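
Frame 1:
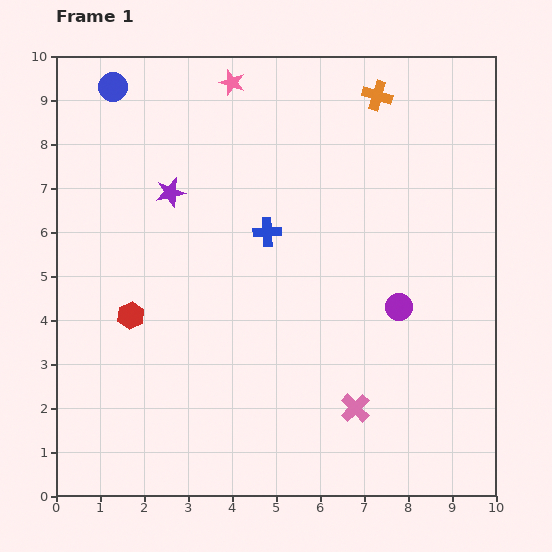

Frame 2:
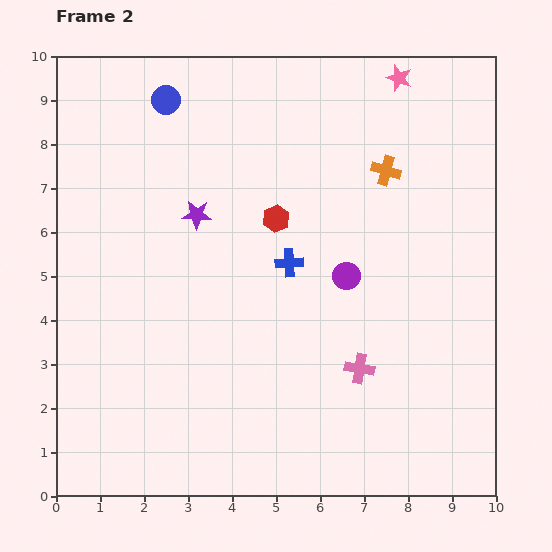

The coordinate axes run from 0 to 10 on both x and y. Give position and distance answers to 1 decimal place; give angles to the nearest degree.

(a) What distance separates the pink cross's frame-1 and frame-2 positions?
0.9

The pink cross moved from (6.8, 2.0) to (6.9, 2.9), a distance of √(0.1² + 0.9²) ≈ 0.9.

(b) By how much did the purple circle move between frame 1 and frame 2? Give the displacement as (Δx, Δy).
(-1.2, 0.7)

The purple circle was at (7.8, 4.3) in frame 1 and (6.6, 5.0) in frame 2.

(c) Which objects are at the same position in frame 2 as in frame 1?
none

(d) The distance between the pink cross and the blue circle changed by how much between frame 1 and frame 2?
-1.6

Distance in frame 1: 9.1. Distance in frame 2: 7.5.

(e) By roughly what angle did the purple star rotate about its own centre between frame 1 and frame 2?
16° clockwise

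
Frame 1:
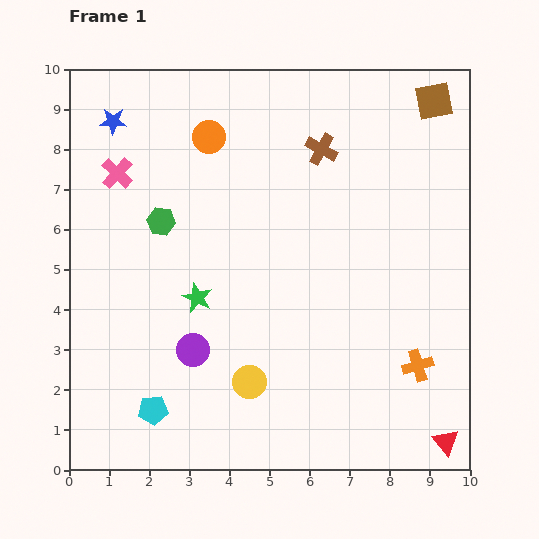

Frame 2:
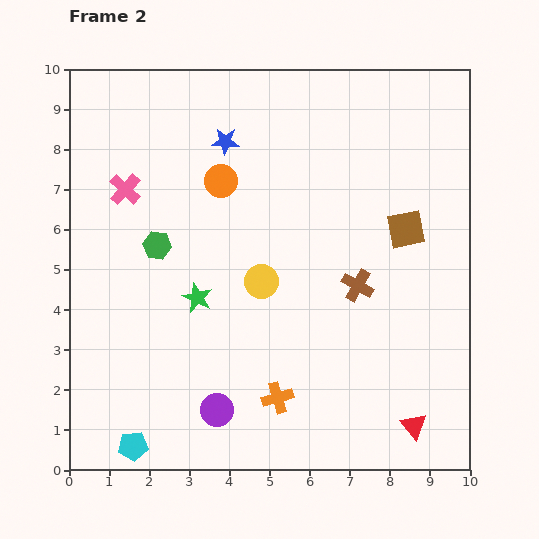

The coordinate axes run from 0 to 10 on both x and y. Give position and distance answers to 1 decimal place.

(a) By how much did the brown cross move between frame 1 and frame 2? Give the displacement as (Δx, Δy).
(0.9, -3.4)

The brown cross was at (6.3, 8.0) in frame 1 and (7.2, 4.6) in frame 2.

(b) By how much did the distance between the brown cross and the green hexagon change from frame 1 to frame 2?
+0.7

Distance in frame 1: 4.4. Distance in frame 2: 5.1.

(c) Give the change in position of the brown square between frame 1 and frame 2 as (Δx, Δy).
(-0.7, -3.2)

The brown square was at (9.1, 9.2) in frame 1 and (8.4, 6.0) in frame 2.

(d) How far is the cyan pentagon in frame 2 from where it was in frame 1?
1.0

The cyan pentagon moved from (2.1, 1.5) to (1.6, 0.6), a distance of √(0.5² + 0.9²) ≈ 1.0.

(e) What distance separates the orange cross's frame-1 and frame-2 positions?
3.6

The orange cross moved from (8.7, 2.6) to (5.2, 1.8), a distance of √(3.5² + 0.8²) ≈ 3.6.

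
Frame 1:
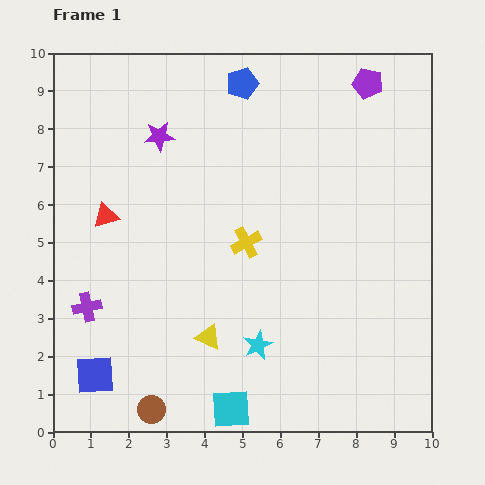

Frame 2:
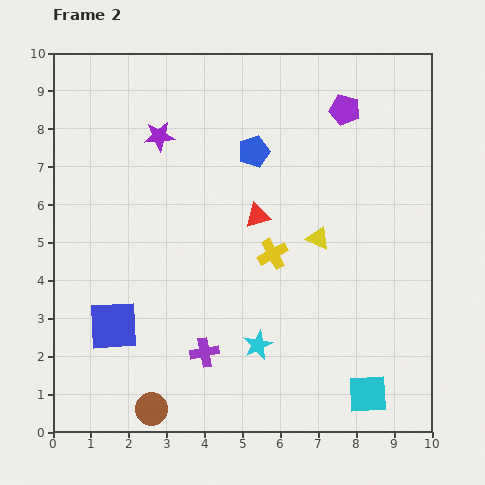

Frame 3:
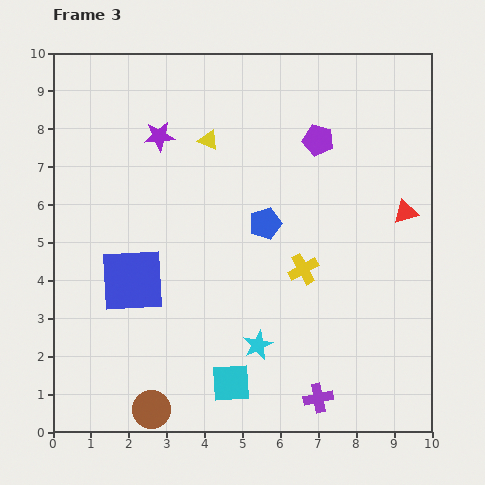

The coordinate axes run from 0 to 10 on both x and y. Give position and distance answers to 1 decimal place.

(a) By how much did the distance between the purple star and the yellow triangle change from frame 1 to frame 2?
-0.5

Distance in frame 1: 5.5. Distance in frame 2: 5.0.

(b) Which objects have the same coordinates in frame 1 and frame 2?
the cyan star, the purple star, the brown circle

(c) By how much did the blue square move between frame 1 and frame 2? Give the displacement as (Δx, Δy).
(0.5, 1.3)

The blue square was at (1.1, 1.5) in frame 1 and (1.6, 2.8) in frame 2.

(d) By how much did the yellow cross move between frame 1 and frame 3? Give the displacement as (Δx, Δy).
(1.5, -0.7)

The yellow cross was at (5.1, 5.0) in frame 1 and (6.6, 4.3) in frame 3.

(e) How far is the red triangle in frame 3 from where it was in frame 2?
3.9

The red triangle moved from (5.4, 5.7) to (9.3, 5.8), a distance of √(3.9² + 0.1²) ≈ 3.9.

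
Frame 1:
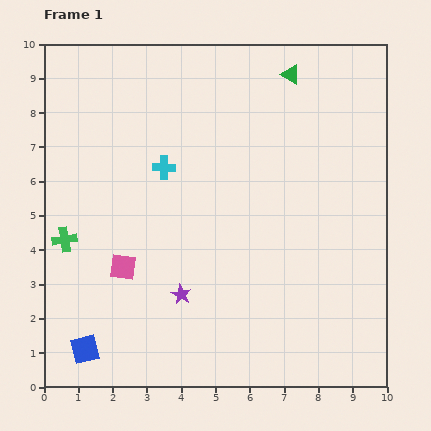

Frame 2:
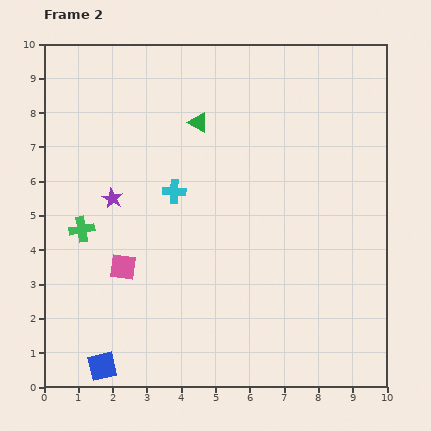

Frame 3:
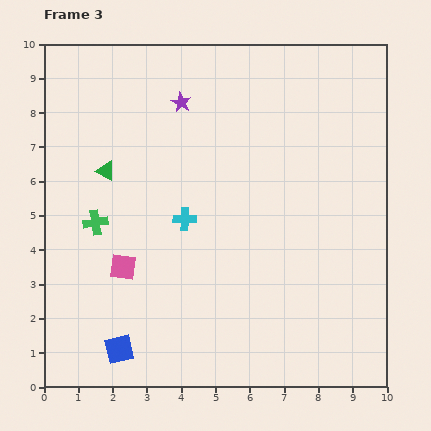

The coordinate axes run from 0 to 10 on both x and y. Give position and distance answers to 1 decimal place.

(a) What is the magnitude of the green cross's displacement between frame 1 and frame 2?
0.6

The green cross moved from (0.6, 4.3) to (1.1, 4.6), a distance of √(0.5² + 0.3²) ≈ 0.6.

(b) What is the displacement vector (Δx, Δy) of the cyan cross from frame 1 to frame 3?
(0.6, -1.5)

The cyan cross was at (3.5, 6.4) in frame 1 and (4.1, 4.9) in frame 3.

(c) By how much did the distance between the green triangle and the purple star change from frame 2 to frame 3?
-0.3

Distance in frame 2: 3.3. Distance in frame 3: 3.0.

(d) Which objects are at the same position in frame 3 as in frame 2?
the pink square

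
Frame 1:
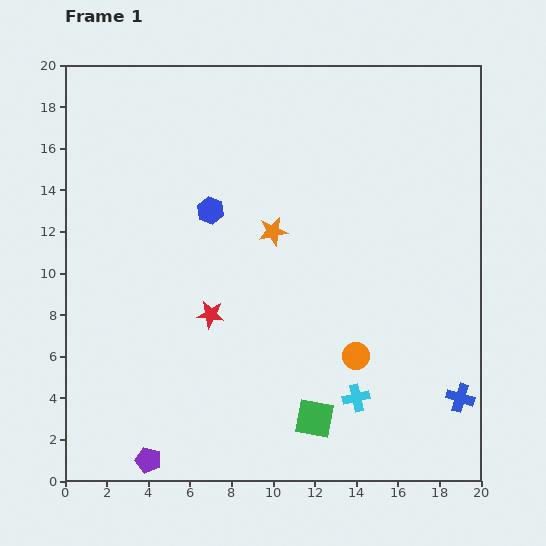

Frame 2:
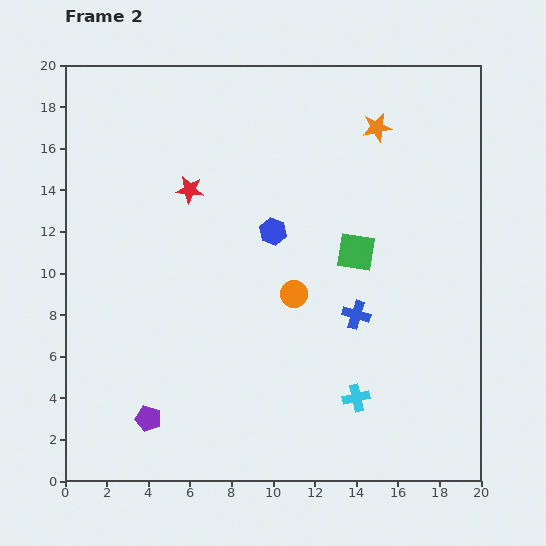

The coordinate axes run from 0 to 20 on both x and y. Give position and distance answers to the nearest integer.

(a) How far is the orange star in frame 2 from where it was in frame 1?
7

The orange star moved from (10, 12) to (15, 17), a distance of √(5² + 5²) ≈ 7.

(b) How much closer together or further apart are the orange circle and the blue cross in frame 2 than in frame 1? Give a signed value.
-2

Distance in frame 1: 5. Distance in frame 2: 3.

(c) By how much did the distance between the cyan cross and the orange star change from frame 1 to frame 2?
+4

Distance in frame 1: 9. Distance in frame 2: 13.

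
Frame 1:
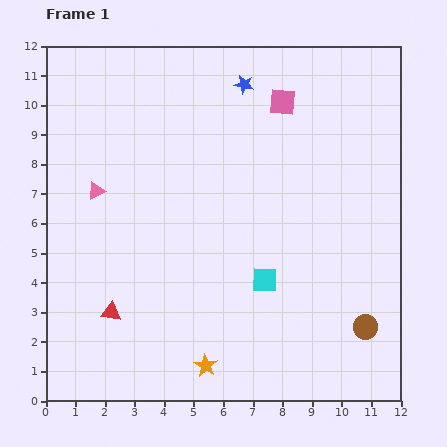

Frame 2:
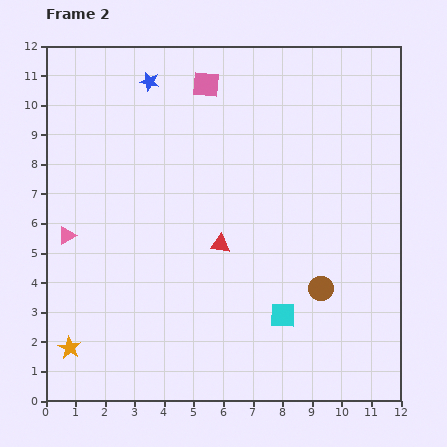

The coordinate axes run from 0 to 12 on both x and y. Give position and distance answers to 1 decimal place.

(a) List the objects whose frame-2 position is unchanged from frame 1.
none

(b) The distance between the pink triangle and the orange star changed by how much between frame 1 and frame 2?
-3.2

Distance in frame 1: 7.0. Distance in frame 2: 3.8.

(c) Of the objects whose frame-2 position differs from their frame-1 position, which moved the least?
the cyan square

(moved 1.3)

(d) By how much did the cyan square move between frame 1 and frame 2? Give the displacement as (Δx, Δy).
(0.6, -1.2)

The cyan square was at (7.4, 4.1) in frame 1 and (8.0, 2.9) in frame 2.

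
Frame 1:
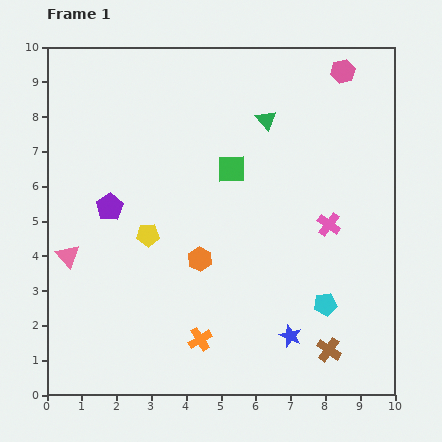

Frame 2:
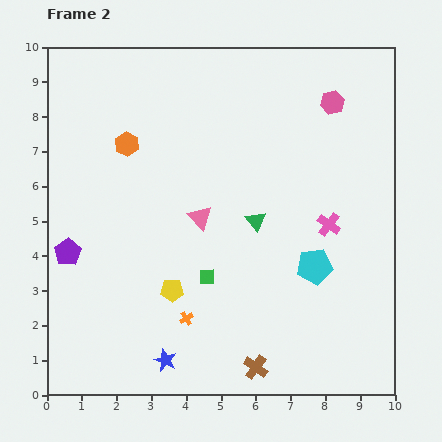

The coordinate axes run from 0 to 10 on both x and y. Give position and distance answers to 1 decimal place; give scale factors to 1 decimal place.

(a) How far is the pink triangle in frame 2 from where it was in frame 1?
4.0

The pink triangle moved from (0.6, 4.0) to (4.4, 5.1), a distance of √(3.8² + 1.1²) ≈ 4.0.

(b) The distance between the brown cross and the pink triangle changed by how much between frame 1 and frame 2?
-3.4

Distance in frame 1: 8.0. Distance in frame 2: 4.6.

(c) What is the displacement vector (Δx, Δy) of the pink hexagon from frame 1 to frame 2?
(-0.3, -0.9)

The pink hexagon was at (8.5, 9.3) in frame 1 and (8.2, 8.4) in frame 2.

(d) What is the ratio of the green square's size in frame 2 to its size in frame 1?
0.6×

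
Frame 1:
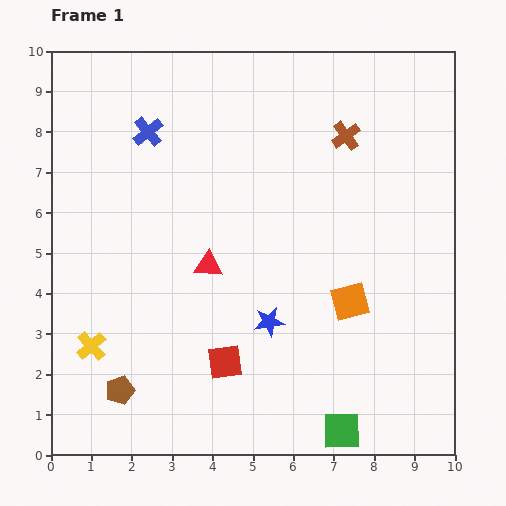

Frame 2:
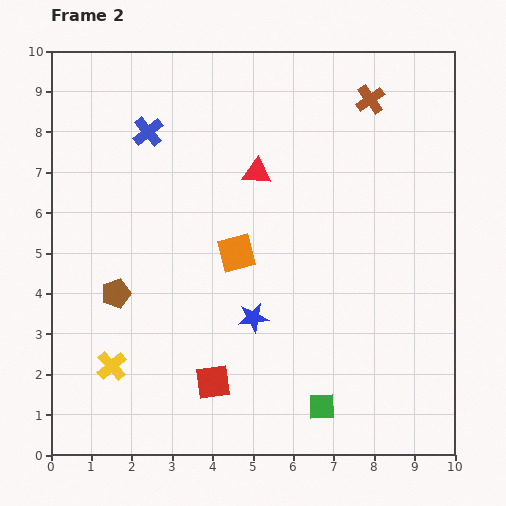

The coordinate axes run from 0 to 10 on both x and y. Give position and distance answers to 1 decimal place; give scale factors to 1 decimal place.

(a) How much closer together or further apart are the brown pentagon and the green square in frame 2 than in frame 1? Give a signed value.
+0.2

Distance in frame 1: 5.6. Distance in frame 2: 5.8.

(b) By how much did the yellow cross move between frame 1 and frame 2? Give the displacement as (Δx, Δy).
(0.5, -0.5)

The yellow cross was at (1.0, 2.7) in frame 1 and (1.5, 2.2) in frame 2.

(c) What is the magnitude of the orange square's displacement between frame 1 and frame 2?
3.0

The orange square moved from (7.4, 3.8) to (4.6, 5.0), a distance of √(2.8² + 1.2²) ≈ 3.0.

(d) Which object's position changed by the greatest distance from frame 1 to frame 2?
the orange square

(moved 3.0; next 2.6)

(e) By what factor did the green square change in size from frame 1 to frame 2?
0.7×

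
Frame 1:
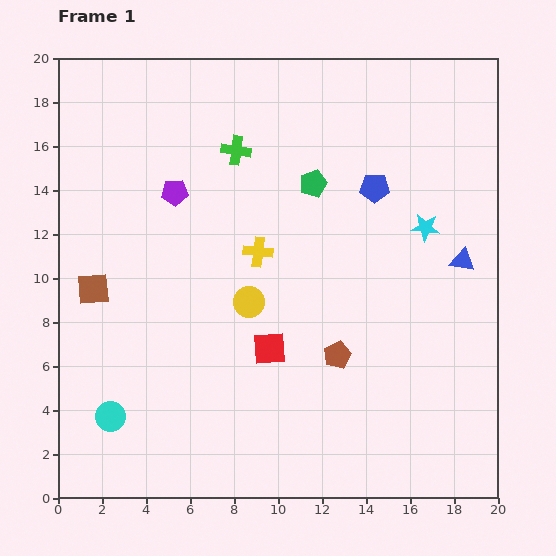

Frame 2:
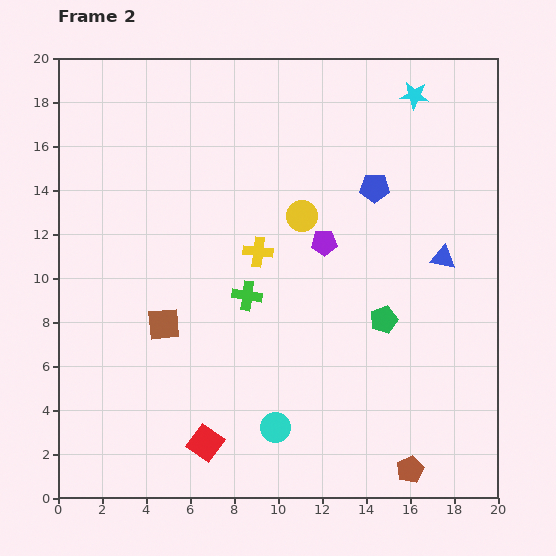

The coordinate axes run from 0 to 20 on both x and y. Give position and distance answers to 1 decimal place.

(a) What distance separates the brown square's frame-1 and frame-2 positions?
3.6

The brown square moved from (1.6, 9.5) to (4.8, 7.9), a distance of √(3.2² + 1.6²) ≈ 3.6.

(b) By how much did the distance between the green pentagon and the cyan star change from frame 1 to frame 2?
+4.8

Distance in frame 1: 5.5. Distance in frame 2: 10.3.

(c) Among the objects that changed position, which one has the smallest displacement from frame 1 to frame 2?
the blue triangle

(moved 0.9)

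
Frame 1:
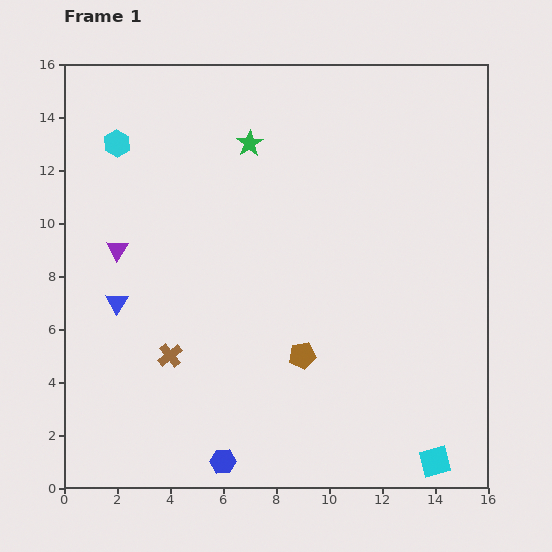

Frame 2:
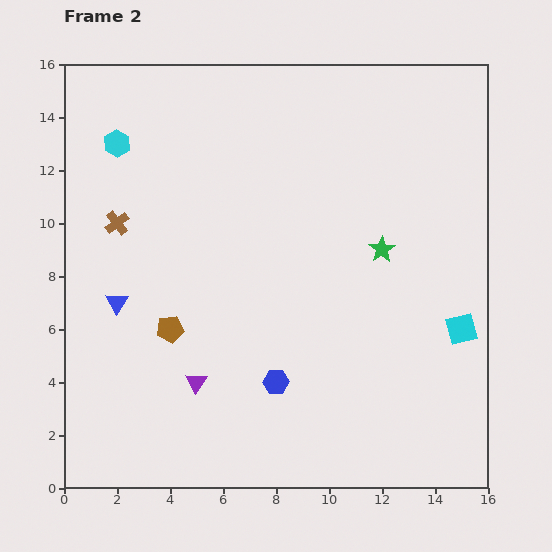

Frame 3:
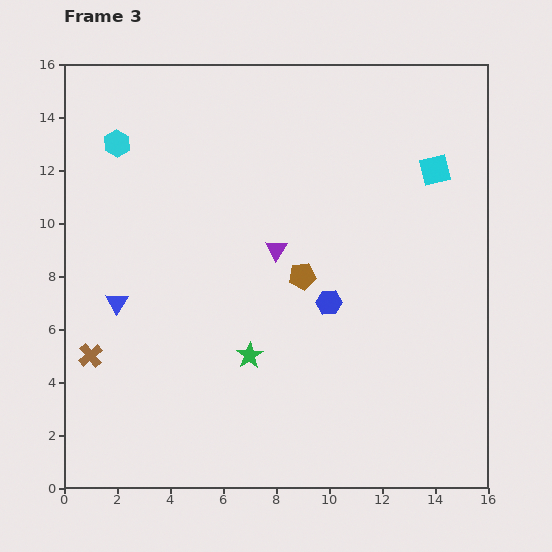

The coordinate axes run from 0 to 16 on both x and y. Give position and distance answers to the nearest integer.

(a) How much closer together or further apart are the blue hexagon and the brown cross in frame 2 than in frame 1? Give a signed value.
+4

Distance in frame 1: 4. Distance in frame 2: 8.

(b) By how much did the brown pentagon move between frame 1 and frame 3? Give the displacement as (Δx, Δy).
(0, 3)

The brown pentagon was at (9, 5) in frame 1 and (9, 8) in frame 3.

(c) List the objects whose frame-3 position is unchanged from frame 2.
the blue triangle, the cyan hexagon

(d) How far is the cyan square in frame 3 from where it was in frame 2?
6

The cyan square moved from (15, 6) to (14, 12), a distance of √(1² + 6²) ≈ 6.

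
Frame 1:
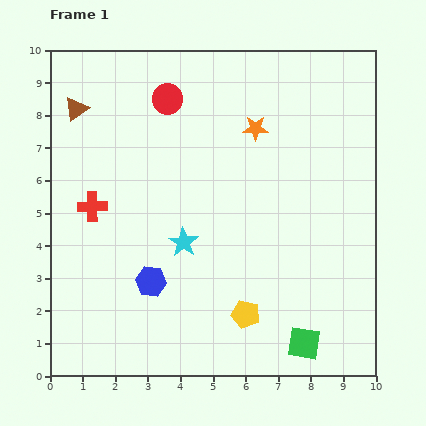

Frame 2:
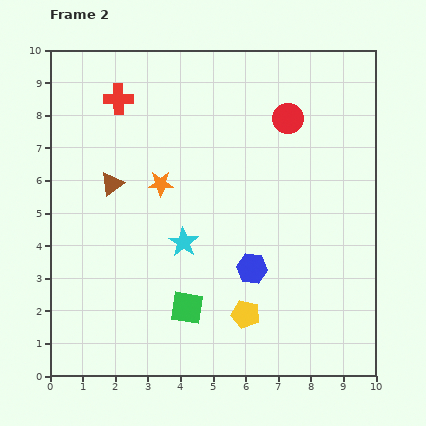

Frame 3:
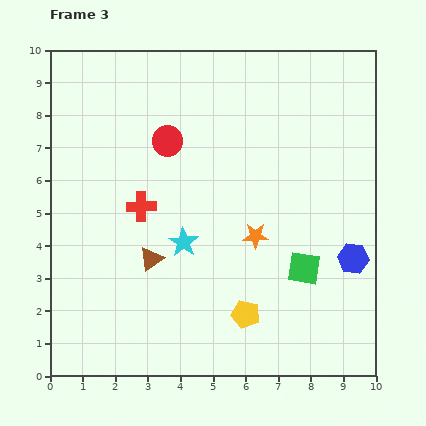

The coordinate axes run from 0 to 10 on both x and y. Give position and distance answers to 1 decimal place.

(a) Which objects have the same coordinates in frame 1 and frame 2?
the yellow pentagon, the cyan star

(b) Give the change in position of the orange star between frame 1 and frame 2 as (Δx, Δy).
(-2.9, -1.7)

The orange star was at (6.3, 7.6) in frame 1 and (3.4, 5.9) in frame 2.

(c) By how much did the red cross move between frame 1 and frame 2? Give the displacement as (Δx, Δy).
(0.8, 3.3)

The red cross was at (1.3, 5.2) in frame 1 and (2.1, 8.5) in frame 2.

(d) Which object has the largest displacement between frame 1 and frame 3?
the blue hexagon

(moved 6.2; next 5.1)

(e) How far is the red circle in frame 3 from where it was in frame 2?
3.8

The red circle moved from (7.3, 7.9) to (3.6, 7.2), a distance of √(3.7² + 0.7²) ≈ 3.8.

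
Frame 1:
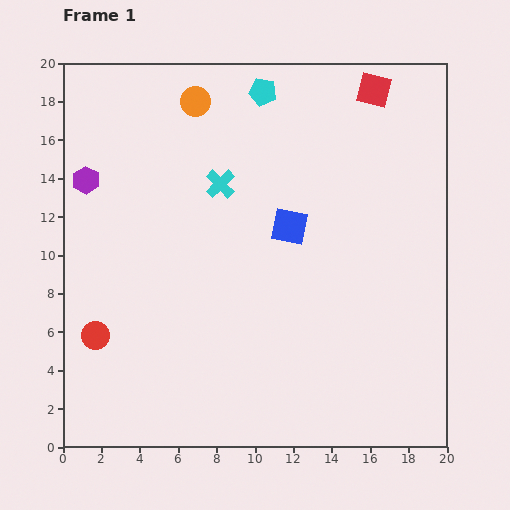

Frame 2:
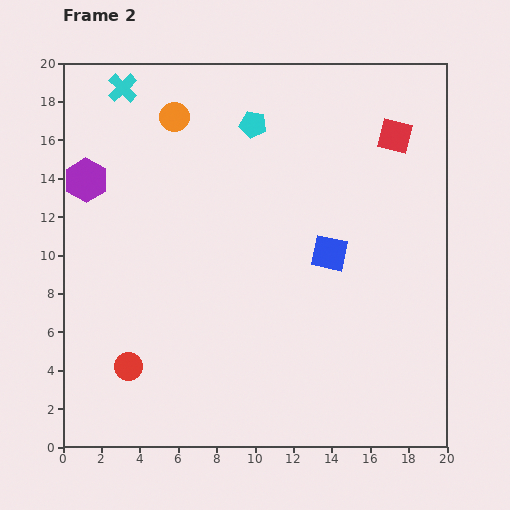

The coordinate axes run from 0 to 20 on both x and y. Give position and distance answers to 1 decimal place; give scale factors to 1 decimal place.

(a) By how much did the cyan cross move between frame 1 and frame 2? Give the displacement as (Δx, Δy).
(-5.1, 5.0)

The cyan cross was at (8.2, 13.7) in frame 1 and (3.1, 18.7) in frame 2.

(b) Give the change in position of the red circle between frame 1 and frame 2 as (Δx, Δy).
(1.7, -1.6)

The red circle was at (1.7, 5.8) in frame 1 and (3.4, 4.2) in frame 2.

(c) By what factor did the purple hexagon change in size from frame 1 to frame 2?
1.6×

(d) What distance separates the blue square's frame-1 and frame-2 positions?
2.5

The blue square moved from (11.8, 11.5) to (13.9, 10.1), a distance of √(2.1² + 1.4²) ≈ 2.5.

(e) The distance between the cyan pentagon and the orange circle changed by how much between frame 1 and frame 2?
+0.6

Distance in frame 1: 3.5. Distance in frame 2: 4.1.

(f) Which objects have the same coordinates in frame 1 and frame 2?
the purple hexagon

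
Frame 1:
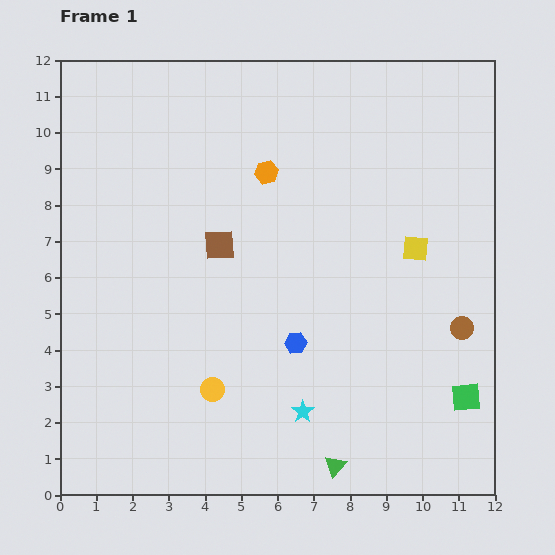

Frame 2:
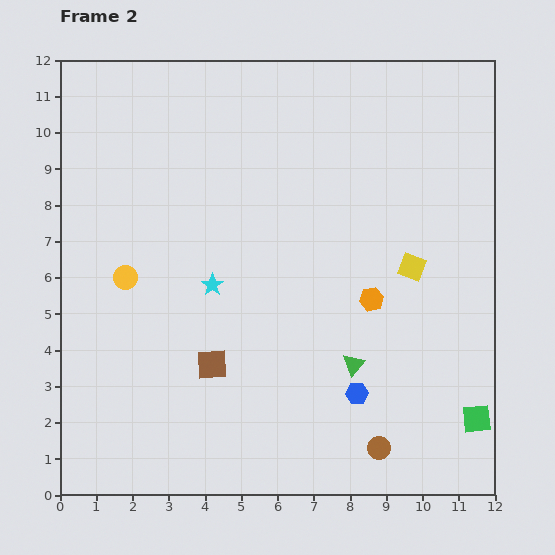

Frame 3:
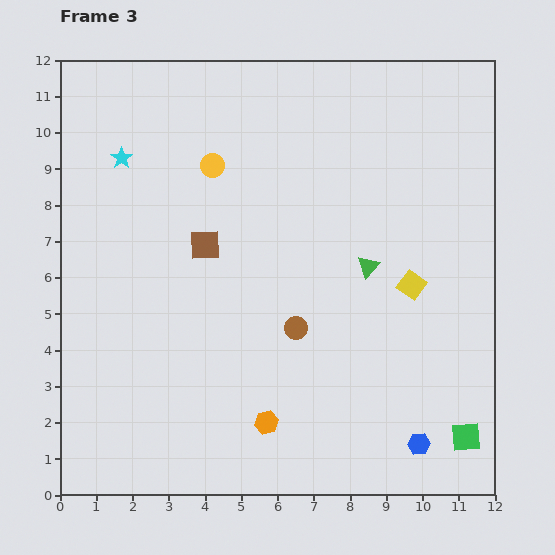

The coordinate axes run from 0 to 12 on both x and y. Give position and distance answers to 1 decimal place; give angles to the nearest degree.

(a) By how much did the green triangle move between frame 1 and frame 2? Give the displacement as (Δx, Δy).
(0.5, 2.8)

The green triangle was at (7.6, 0.8) in frame 1 and (8.1, 3.6) in frame 2.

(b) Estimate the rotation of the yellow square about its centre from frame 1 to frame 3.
31° clockwise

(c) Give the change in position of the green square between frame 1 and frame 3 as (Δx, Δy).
(0.0, -1.1)

The green square was at (11.2, 2.7) in frame 1 and (11.2, 1.6) in frame 3.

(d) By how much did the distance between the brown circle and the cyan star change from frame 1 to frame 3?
+1.7

Distance in frame 1: 5.0. Distance in frame 3: 6.7.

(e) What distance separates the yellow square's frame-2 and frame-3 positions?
0.5

The yellow square moved from (9.7, 6.3) to (9.7, 5.8), a distance of √(0.0² + 0.5²) ≈ 0.5.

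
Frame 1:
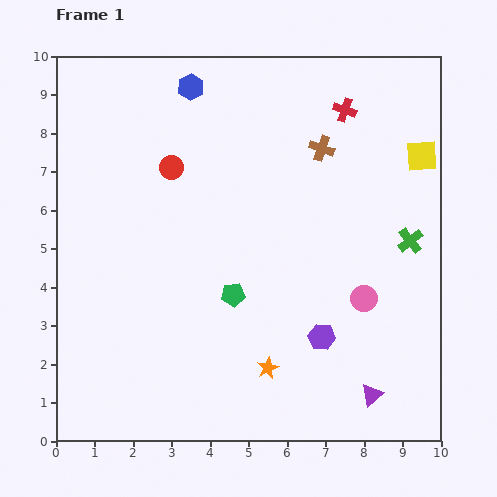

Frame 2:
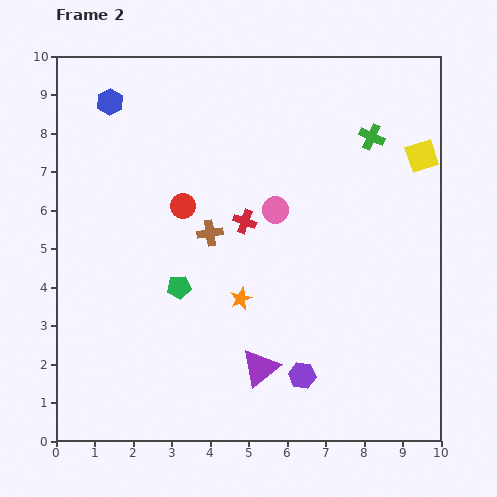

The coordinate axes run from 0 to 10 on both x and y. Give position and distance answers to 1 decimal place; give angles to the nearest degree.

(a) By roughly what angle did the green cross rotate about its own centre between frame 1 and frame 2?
27° counter-clockwise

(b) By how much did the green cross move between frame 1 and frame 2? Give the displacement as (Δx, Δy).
(-1.0, 2.7)

The green cross was at (9.2, 5.2) in frame 1 and (8.2, 7.9) in frame 2.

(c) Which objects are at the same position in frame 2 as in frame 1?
the yellow square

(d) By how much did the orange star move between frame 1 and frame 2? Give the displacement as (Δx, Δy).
(-0.7, 1.8)

The orange star was at (5.5, 1.9) in frame 1 and (4.8, 3.7) in frame 2.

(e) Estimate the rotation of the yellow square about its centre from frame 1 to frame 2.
15° counter-clockwise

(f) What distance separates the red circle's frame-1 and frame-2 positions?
1.0

The red circle moved from (3.0, 7.1) to (3.3, 6.1), a distance of √(0.3² + 1.0²) ≈ 1.0.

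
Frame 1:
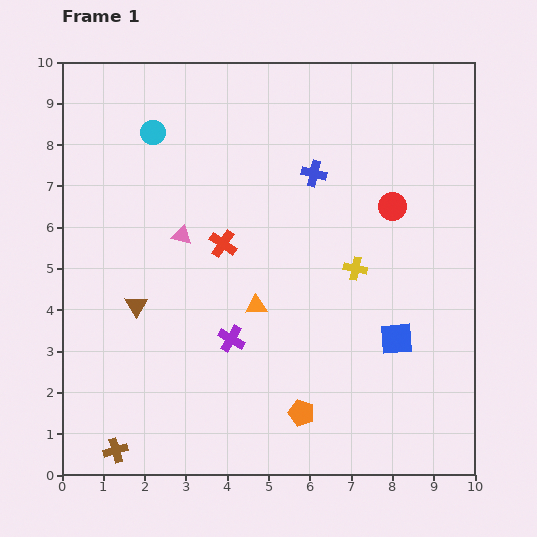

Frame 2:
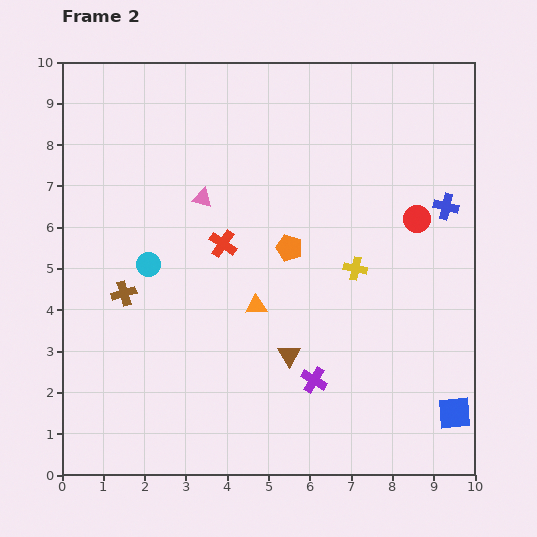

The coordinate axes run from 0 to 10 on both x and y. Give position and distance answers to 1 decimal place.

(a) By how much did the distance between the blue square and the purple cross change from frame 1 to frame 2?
-0.5

Distance in frame 1: 4.0. Distance in frame 2: 3.5.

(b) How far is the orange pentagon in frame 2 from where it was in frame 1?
4.0

The orange pentagon moved from (5.8, 1.5) to (5.5, 5.5), a distance of √(0.3² + 4.0²) ≈ 4.0.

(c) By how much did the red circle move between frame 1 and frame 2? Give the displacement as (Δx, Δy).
(0.6, -0.3)

The red circle was at (8.0, 6.5) in frame 1 and (8.6, 6.2) in frame 2.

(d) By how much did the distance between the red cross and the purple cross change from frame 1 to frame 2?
+1.7

Distance in frame 1: 2.3. Distance in frame 2: 4.0.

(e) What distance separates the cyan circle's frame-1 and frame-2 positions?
3.2

The cyan circle moved from (2.2, 8.3) to (2.1, 5.1), a distance of √(0.1² + 3.2²) ≈ 3.2.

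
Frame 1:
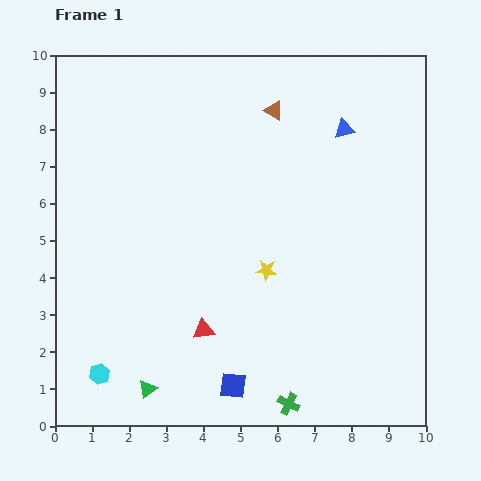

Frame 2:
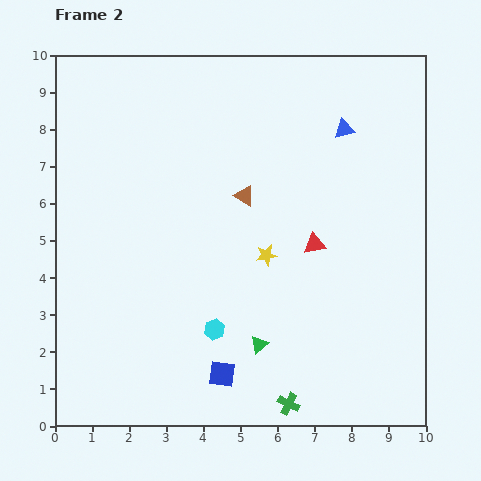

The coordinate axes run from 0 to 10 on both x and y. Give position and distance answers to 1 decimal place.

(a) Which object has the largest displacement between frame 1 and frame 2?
the red triangle

(moved 3.8; next 3.3)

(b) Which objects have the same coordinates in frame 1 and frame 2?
the blue triangle, the green cross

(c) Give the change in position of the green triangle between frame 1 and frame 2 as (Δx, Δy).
(3.0, 1.2)

The green triangle was at (2.5, 1.0) in frame 1 and (5.5, 2.2) in frame 2.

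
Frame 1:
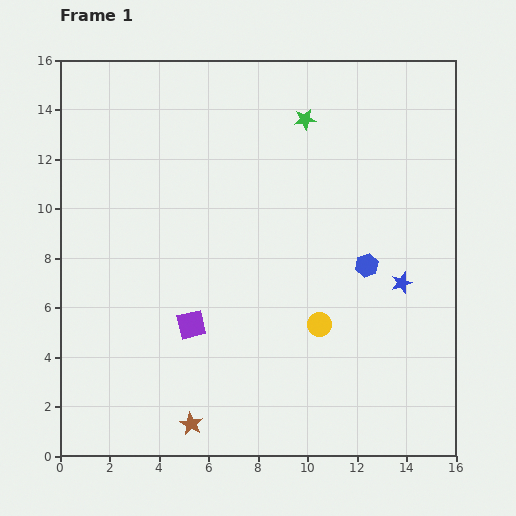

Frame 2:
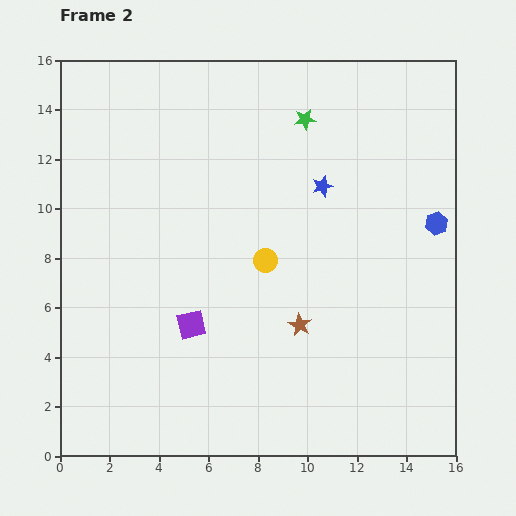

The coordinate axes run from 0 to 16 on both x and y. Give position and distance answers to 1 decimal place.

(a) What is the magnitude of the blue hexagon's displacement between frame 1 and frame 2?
3.3

The blue hexagon moved from (12.4, 7.7) to (15.2, 9.4), a distance of √(2.8² + 1.7²) ≈ 3.3.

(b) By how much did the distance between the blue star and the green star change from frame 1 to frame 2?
-4.9

Distance in frame 1: 7.7. Distance in frame 2: 2.8.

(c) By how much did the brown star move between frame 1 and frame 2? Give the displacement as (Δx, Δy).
(4.4, 4.0)

The brown star was at (5.3, 1.3) in frame 1 and (9.7, 5.3) in frame 2.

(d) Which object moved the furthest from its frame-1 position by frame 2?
the brown star

(moved 5.9; next 5.0)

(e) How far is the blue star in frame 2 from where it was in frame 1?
5.0

The blue star moved from (13.8, 7.0) to (10.6, 10.9), a distance of √(3.2² + 3.9²) ≈ 5.0.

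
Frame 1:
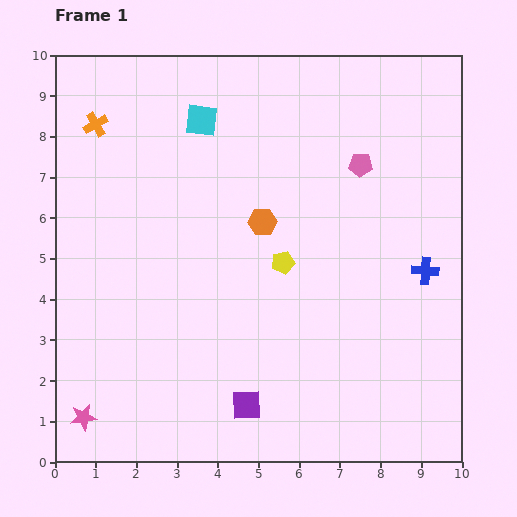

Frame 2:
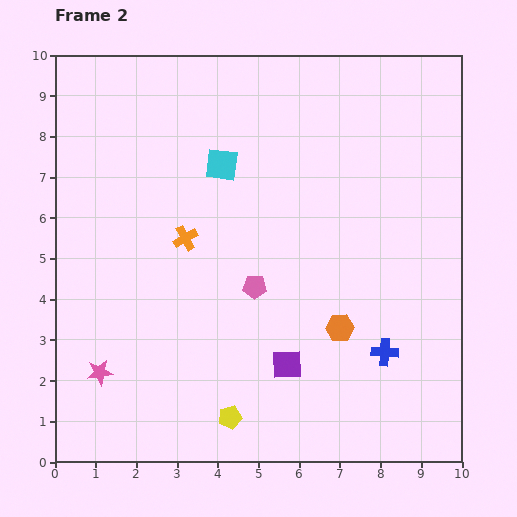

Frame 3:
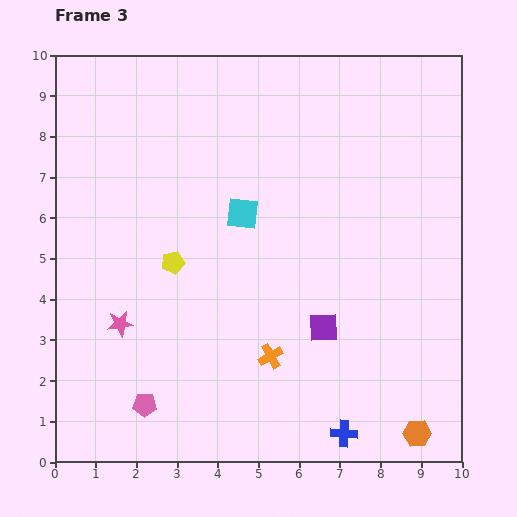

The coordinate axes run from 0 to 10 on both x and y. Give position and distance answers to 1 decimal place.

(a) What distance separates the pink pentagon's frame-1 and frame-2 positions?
4.0

The pink pentagon moved from (7.5, 7.3) to (4.9, 4.3), a distance of √(2.6² + 3.0²) ≈ 4.0.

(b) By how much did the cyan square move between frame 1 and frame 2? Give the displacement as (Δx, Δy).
(0.5, -1.1)

The cyan square was at (3.6, 8.4) in frame 1 and (4.1, 7.3) in frame 2.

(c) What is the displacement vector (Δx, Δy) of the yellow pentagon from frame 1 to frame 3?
(-2.7, 0.0)

The yellow pentagon was at (5.6, 4.9) in frame 1 and (2.9, 4.9) in frame 3.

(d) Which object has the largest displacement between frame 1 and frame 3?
the pink pentagon

(moved 7.9; next 7.1)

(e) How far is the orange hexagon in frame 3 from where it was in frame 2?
3.2

The orange hexagon moved from (7.0, 3.3) to (8.9, 0.7), a distance of √(1.9² + 2.6²) ≈ 3.2.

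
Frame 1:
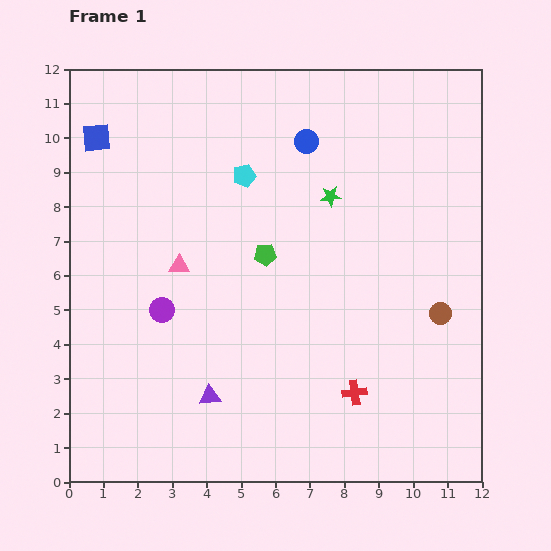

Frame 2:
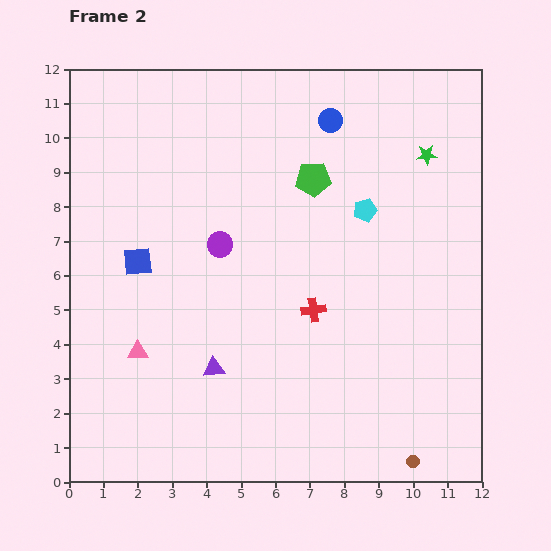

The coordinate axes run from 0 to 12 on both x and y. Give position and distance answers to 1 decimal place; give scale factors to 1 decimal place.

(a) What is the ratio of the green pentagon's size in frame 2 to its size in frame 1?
1.6×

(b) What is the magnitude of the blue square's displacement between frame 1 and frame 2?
3.8

The blue square moved from (0.8, 10.0) to (2.0, 6.4), a distance of √(1.2² + 3.6²) ≈ 3.8.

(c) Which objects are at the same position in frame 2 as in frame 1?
none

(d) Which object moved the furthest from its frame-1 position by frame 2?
the brown circle

(moved 4.4; next 3.8)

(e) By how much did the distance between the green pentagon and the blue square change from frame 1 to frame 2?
-0.4

Distance in frame 1: 6.0. Distance in frame 2: 5.6.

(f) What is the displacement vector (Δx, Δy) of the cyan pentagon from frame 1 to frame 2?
(3.5, -1.0)

The cyan pentagon was at (5.1, 8.9) in frame 1 and (8.6, 7.9) in frame 2.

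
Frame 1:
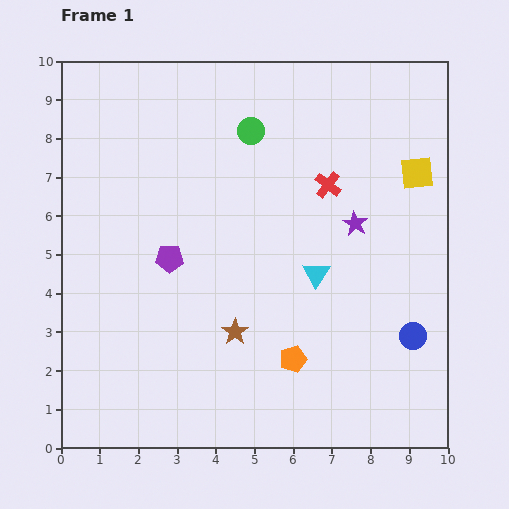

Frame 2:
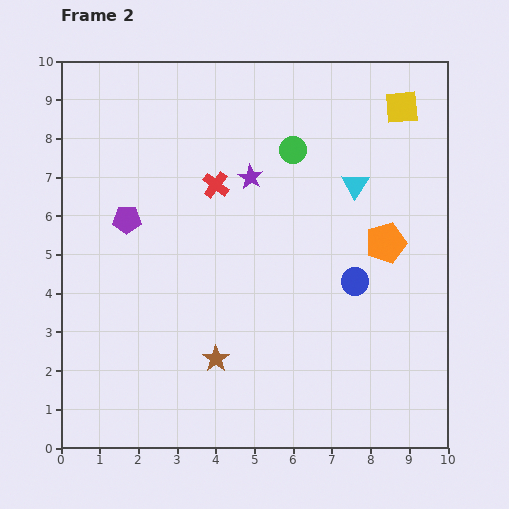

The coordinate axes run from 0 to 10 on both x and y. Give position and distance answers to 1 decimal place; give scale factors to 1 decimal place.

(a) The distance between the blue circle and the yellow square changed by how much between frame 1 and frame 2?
+0.5

Distance in frame 1: 4.2. Distance in frame 2: 4.7.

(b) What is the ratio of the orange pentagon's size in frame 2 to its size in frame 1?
1.5×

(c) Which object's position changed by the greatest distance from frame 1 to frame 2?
the orange pentagon

(moved 3.8; next 3.0)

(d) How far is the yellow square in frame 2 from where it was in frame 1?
1.7

The yellow square moved from (9.2, 7.1) to (8.8, 8.8), a distance of √(0.4² + 1.7²) ≈ 1.7.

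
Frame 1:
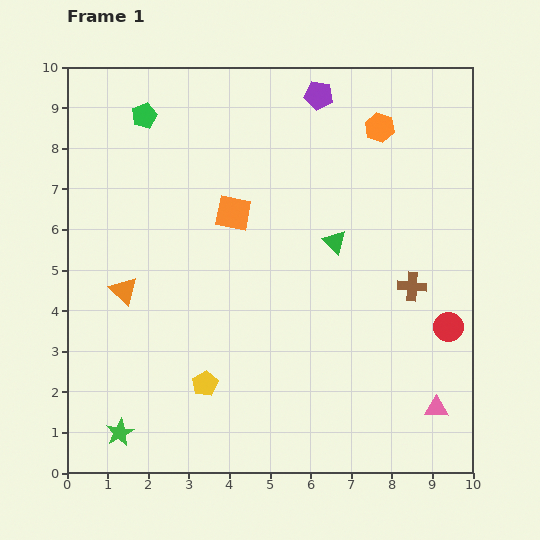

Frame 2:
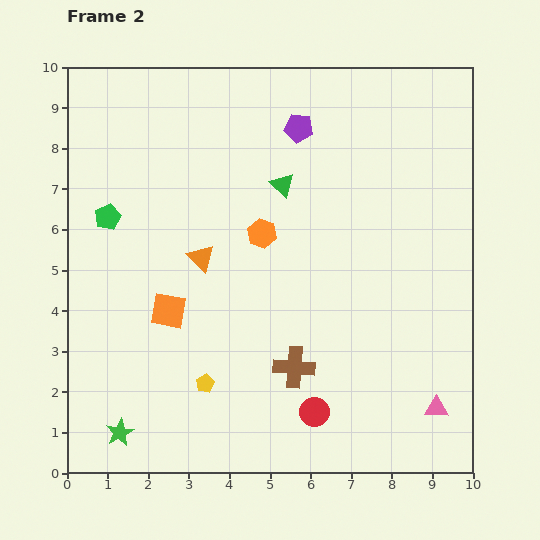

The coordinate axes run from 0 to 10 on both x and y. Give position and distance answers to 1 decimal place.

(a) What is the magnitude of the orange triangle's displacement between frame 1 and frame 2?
2.1

The orange triangle moved from (1.4, 4.5) to (3.3, 5.3), a distance of √(1.9² + 0.8²) ≈ 2.1.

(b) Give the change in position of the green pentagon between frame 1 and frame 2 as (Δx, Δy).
(-0.9, -2.5)

The green pentagon was at (1.9, 8.8) in frame 1 and (1.0, 6.3) in frame 2.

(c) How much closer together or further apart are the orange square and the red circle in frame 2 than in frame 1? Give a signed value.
-1.6

Distance in frame 1: 6.0. Distance in frame 2: 4.4.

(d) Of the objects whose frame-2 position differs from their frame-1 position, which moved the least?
the purple pentagon

(moved 0.9)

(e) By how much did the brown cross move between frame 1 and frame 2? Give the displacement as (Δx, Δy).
(-2.9, -2.0)

The brown cross was at (8.5, 4.6) in frame 1 and (5.6, 2.6) in frame 2.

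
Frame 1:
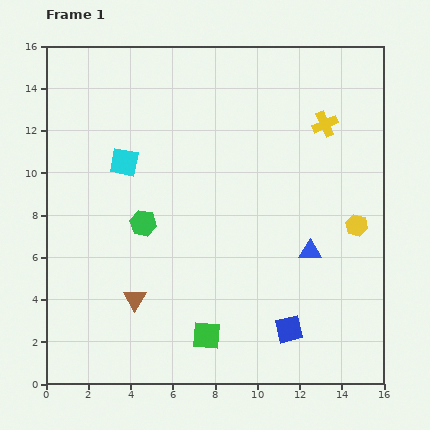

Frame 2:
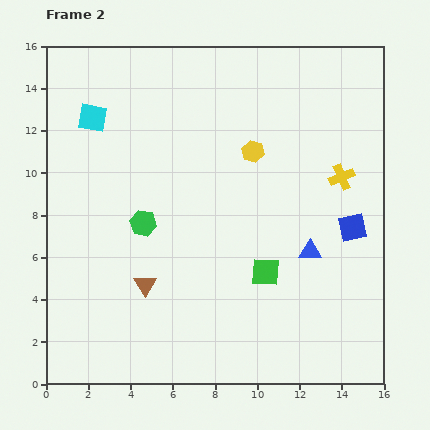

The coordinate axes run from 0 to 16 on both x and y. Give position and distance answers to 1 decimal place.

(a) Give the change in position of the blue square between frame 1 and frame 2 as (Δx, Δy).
(3.0, 4.8)

The blue square was at (11.5, 2.6) in frame 1 and (14.5, 7.4) in frame 2.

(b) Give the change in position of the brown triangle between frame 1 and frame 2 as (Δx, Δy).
(0.5, 0.7)

The brown triangle was at (4.2, 4.0) in frame 1 and (4.7, 4.7) in frame 2.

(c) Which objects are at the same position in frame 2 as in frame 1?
the green hexagon, the blue triangle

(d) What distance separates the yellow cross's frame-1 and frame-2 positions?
2.6

The yellow cross moved from (13.2, 12.3) to (14.0, 9.8), a distance of √(0.8² + 2.5²) ≈ 2.6.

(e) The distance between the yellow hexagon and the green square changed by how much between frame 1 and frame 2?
-3.1

Distance in frame 1: 8.8. Distance in frame 2: 5.7.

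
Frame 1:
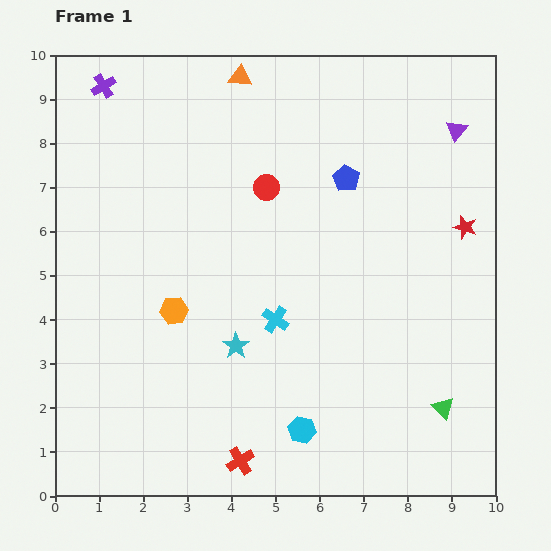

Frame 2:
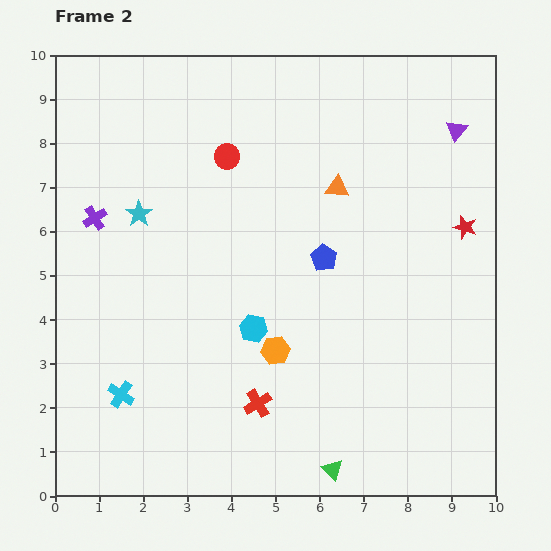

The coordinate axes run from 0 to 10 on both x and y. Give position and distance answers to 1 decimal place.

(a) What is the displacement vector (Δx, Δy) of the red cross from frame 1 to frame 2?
(0.4, 1.3)

The red cross was at (4.2, 0.8) in frame 1 and (4.6, 2.1) in frame 2.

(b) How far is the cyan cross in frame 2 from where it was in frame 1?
3.9

The cyan cross moved from (5.0, 4.0) to (1.5, 2.3), a distance of √(3.5² + 1.7²) ≈ 3.9.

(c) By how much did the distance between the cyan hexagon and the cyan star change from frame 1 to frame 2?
+1.3

Distance in frame 1: 2.4. Distance in frame 2: 3.7.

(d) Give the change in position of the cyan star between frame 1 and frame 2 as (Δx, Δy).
(-2.2, 3.0)

The cyan star was at (4.1, 3.4) in frame 1 and (1.9, 6.4) in frame 2.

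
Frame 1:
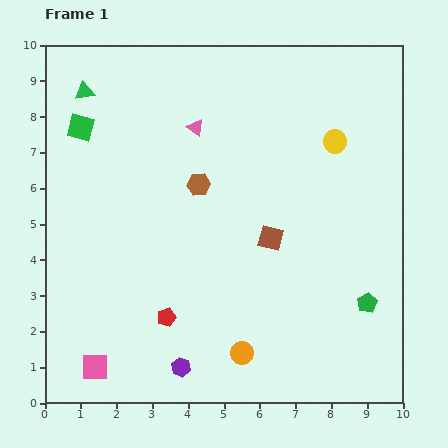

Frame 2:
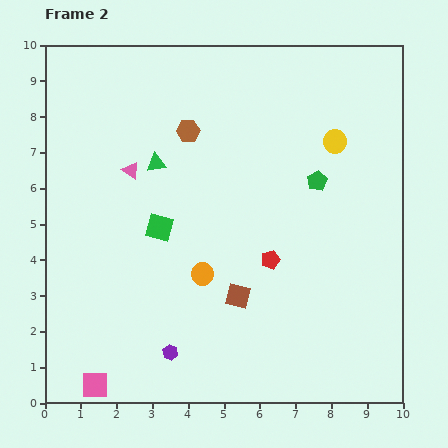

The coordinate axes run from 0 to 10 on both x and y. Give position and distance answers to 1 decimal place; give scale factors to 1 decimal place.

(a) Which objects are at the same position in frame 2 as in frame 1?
the yellow circle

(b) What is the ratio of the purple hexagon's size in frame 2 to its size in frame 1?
0.8×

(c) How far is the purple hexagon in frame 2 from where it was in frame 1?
0.5

The purple hexagon moved from (3.8, 1.0) to (3.5, 1.4), a distance of √(0.3² + 0.4²) ≈ 0.5.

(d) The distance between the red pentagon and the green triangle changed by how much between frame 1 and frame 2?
-2.5

Distance in frame 1: 6.7. Distance in frame 2: 4.2.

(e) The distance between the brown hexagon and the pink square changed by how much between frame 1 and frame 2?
+1.7

Distance in frame 1: 5.9. Distance in frame 2: 7.6.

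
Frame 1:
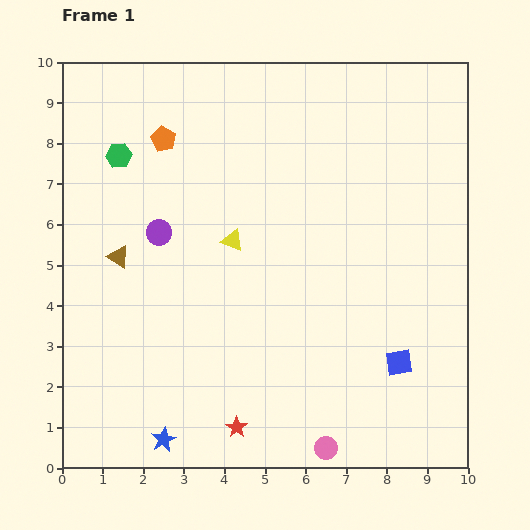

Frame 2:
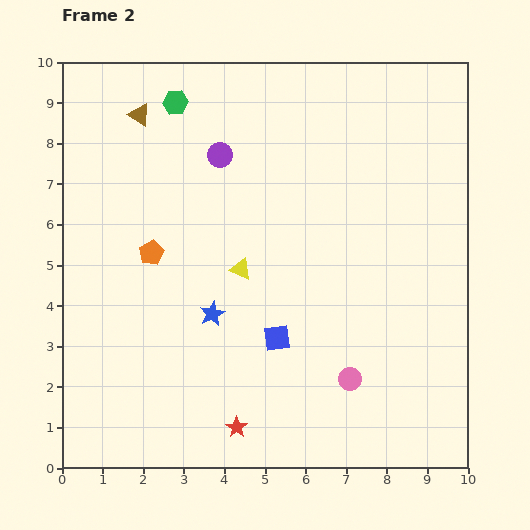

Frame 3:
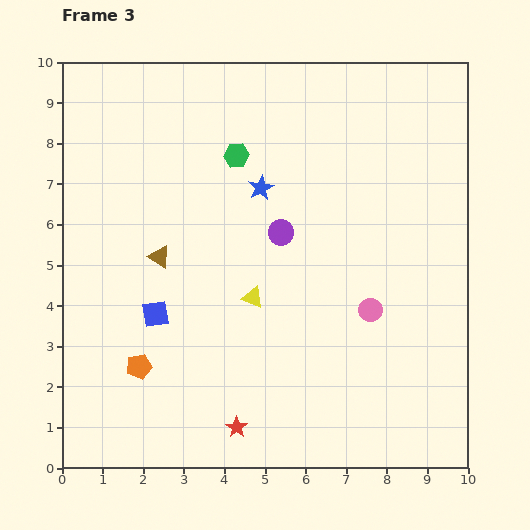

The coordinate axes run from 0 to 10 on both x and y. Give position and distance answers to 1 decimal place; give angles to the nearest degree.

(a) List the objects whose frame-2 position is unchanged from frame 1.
the red star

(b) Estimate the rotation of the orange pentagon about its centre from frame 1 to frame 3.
31° clockwise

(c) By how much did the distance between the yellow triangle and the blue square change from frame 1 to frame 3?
-2.7

Distance in frame 1: 5.1. Distance in frame 3: 2.4.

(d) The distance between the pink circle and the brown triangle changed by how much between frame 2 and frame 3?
-2.9

Distance in frame 2: 8.3. Distance in frame 3: 5.4.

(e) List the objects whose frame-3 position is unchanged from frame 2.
the red star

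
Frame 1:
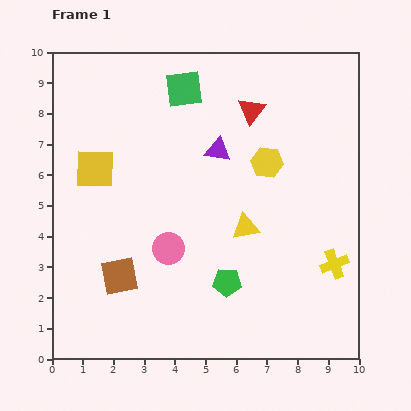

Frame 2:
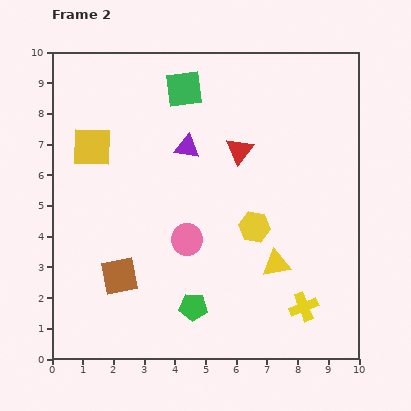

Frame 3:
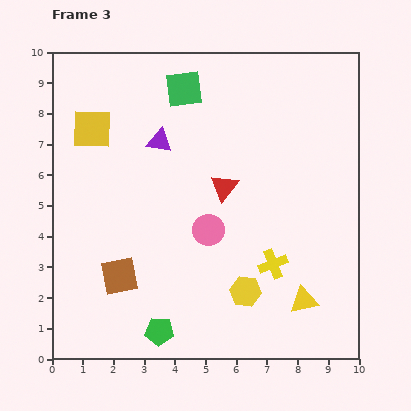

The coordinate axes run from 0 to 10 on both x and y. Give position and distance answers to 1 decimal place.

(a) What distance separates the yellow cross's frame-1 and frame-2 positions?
1.7

The yellow cross moved from (9.2, 3.1) to (8.2, 1.7), a distance of √(1.0² + 1.4²) ≈ 1.7.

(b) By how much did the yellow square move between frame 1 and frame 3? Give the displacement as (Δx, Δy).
(-0.1, 1.3)

The yellow square was at (1.4, 6.2) in frame 1 and (1.3, 7.5) in frame 3.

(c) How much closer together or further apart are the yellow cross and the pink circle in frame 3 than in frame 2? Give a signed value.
-2.0

Distance in frame 2: 4.4. Distance in frame 3: 2.4.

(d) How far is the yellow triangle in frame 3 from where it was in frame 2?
1.5

The yellow triangle moved from (7.3, 3.1) to (8.2, 1.9), a distance of √(0.9² + 1.2²) ≈ 1.5.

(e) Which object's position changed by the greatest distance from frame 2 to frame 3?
the yellow hexagon

(moved 2.1; next 1.7)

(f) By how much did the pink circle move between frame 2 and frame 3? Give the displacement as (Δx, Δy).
(0.7, 0.3)

The pink circle was at (4.4, 3.9) in frame 2 and (5.1, 4.2) in frame 3.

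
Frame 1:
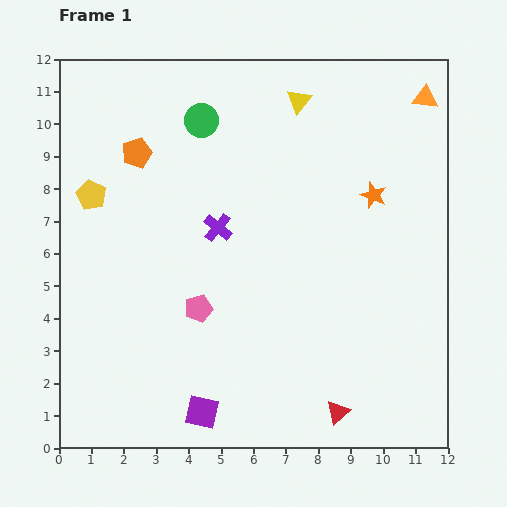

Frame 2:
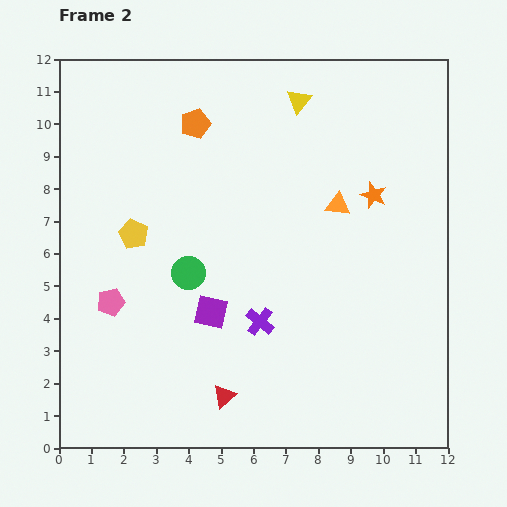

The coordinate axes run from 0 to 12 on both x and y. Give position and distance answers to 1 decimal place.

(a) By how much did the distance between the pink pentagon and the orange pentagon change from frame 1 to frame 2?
+0.9

Distance in frame 1: 5.2. Distance in frame 2: 6.1.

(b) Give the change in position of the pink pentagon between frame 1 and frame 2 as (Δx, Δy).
(-2.7, 0.2)

The pink pentagon was at (4.3, 4.3) in frame 1 and (1.6, 4.5) in frame 2.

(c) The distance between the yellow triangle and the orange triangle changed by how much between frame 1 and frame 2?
-0.5

Distance in frame 1: 3.9. Distance in frame 2: 3.4.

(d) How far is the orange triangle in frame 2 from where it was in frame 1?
4.3

The orange triangle moved from (11.3, 10.8) to (8.6, 7.5), a distance of √(2.7² + 3.3²) ≈ 4.3.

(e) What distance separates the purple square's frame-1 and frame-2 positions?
3.1

The purple square moved from (4.4, 1.1) to (4.7, 4.2), a distance of √(0.3² + 3.1²) ≈ 3.1.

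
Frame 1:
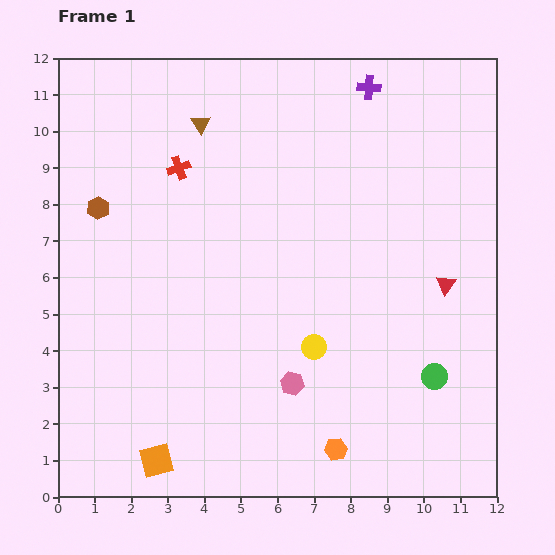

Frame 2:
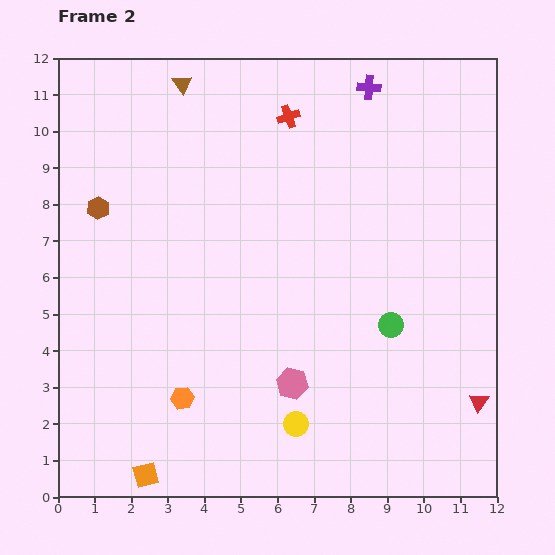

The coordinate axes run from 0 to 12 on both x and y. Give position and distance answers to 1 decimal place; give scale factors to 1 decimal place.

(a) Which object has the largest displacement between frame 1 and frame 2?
the orange hexagon

(moved 4.4; next 3.3)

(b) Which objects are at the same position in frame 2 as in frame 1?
the brown hexagon, the pink hexagon, the purple cross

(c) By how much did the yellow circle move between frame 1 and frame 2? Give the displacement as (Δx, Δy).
(-0.5, -2.1)

The yellow circle was at (7.0, 4.1) in frame 1 and (6.5, 2.0) in frame 2.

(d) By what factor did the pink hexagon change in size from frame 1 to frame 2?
1.3×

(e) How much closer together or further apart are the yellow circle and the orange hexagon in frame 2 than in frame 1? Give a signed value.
+0.3

Distance in frame 1: 2.9. Distance in frame 2: 3.2.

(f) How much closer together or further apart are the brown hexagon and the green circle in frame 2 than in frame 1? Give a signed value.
-1.7

Distance in frame 1: 10.3. Distance in frame 2: 8.6.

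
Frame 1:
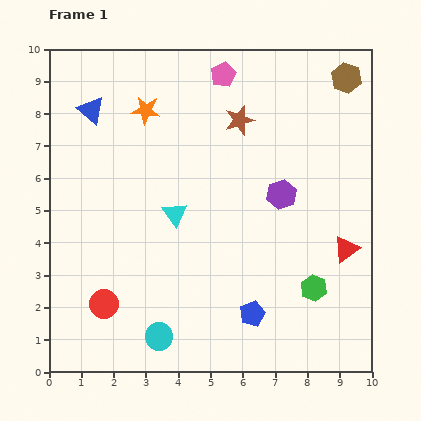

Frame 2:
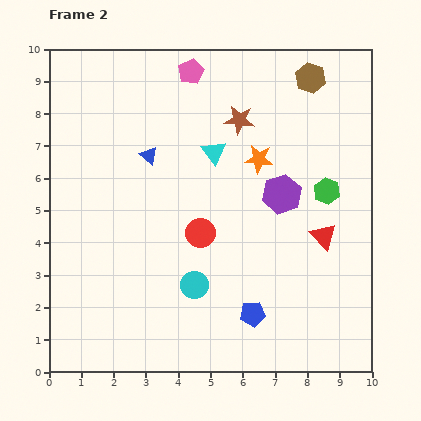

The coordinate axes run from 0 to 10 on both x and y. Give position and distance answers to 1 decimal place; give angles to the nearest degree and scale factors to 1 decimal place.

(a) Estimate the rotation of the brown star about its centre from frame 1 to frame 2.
24° clockwise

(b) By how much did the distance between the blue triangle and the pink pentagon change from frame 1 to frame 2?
-1.3

Distance in frame 1: 4.2. Distance in frame 2: 2.9.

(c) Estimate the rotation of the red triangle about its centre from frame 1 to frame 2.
38° counter-clockwise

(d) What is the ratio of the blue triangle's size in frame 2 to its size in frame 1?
0.6×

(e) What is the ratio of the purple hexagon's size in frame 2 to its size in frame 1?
1.3×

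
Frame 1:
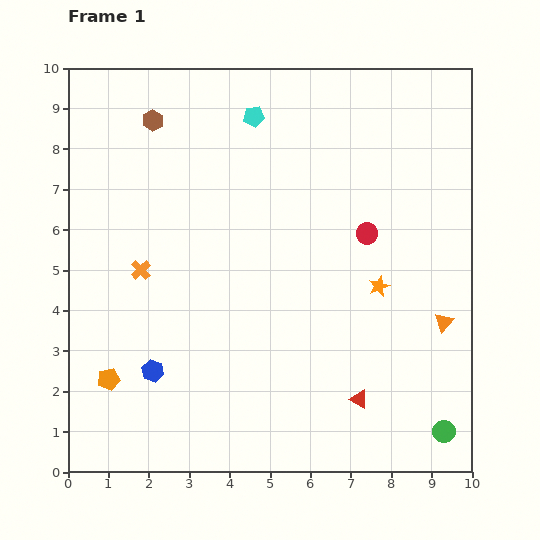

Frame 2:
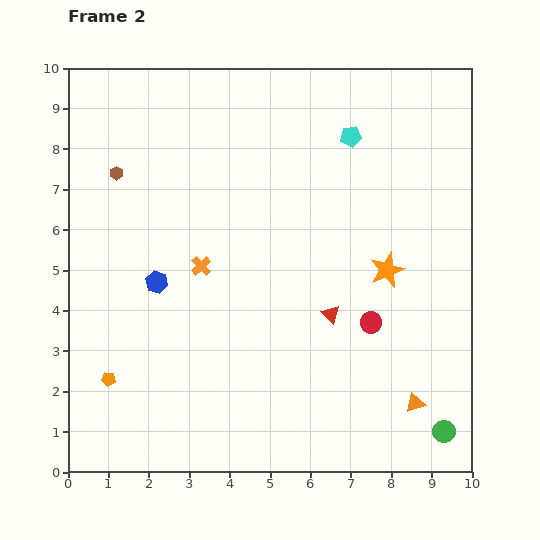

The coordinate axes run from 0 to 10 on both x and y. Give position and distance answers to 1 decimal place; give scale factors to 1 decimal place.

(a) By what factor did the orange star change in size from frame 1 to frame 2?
1.7×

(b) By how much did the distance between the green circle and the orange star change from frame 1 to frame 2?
+0.3

Distance in frame 1: 3.9. Distance in frame 2: 4.2.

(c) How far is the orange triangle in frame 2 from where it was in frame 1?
2.1

The orange triangle moved from (9.3, 3.7) to (8.6, 1.7), a distance of √(0.7² + 2.0²) ≈ 2.1.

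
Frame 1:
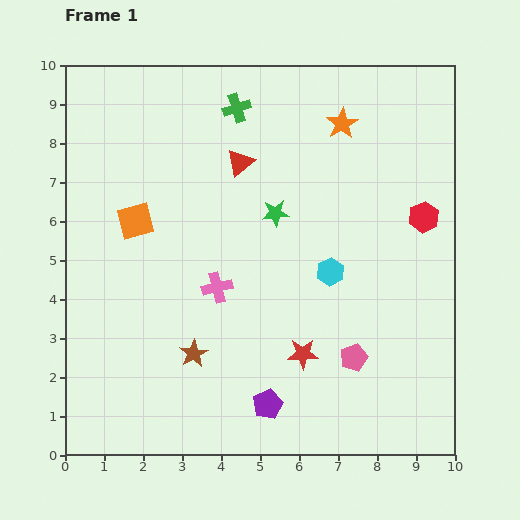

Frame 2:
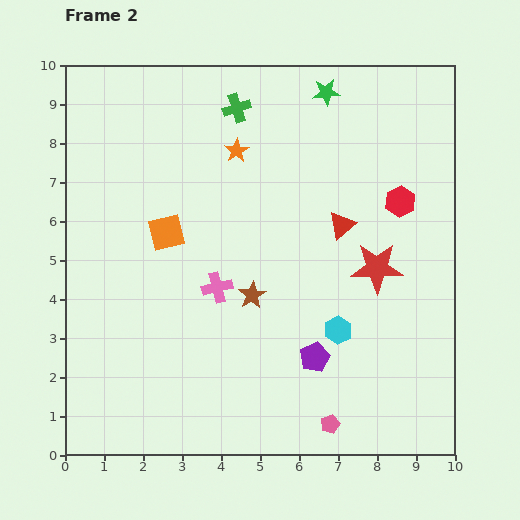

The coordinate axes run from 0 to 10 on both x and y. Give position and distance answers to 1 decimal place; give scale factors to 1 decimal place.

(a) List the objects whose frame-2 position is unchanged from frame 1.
the green cross, the pink cross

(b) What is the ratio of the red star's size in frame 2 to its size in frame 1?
1.7×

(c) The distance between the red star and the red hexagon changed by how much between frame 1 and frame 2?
-2.9

Distance in frame 1: 4.7. Distance in frame 2: 1.8.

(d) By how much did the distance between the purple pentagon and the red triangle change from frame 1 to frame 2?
-2.7

Distance in frame 1: 6.2. Distance in frame 2: 3.5.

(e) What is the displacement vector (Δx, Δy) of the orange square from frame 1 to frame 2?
(0.8, -0.3)

The orange square was at (1.8, 6.0) in frame 1 and (2.6, 5.7) in frame 2.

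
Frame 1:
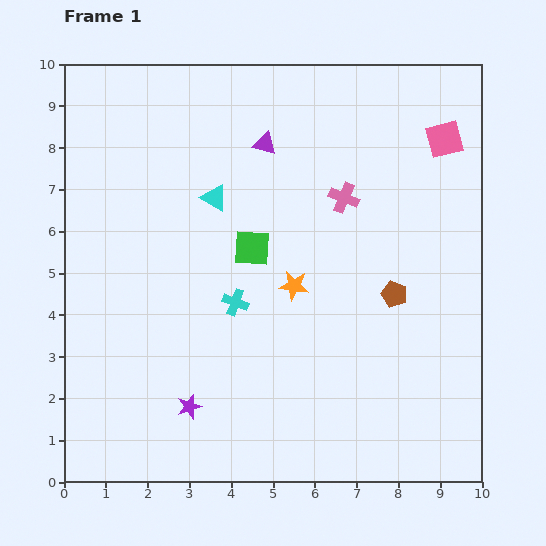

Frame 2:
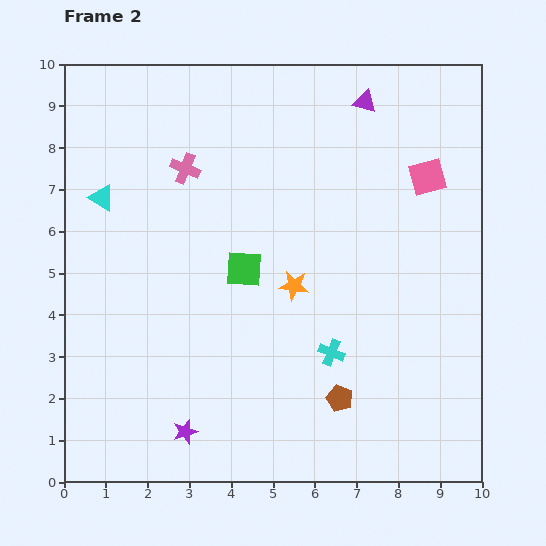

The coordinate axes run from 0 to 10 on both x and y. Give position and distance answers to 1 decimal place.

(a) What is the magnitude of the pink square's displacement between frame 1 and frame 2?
1.0

The pink square moved from (9.1, 8.2) to (8.7, 7.3), a distance of √(0.4² + 0.9²) ≈ 1.0.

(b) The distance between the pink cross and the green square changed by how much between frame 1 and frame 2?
+0.3

Distance in frame 1: 2.5. Distance in frame 2: 2.8.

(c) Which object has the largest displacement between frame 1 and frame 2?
the pink cross

(moved 3.9; next 2.8)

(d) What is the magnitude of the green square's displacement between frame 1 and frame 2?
0.5

The green square moved from (4.5, 5.6) to (4.3, 5.1), a distance of √(0.2² + 0.5²) ≈ 0.5.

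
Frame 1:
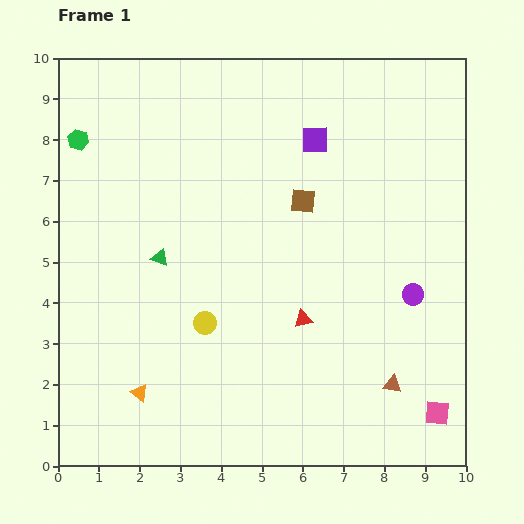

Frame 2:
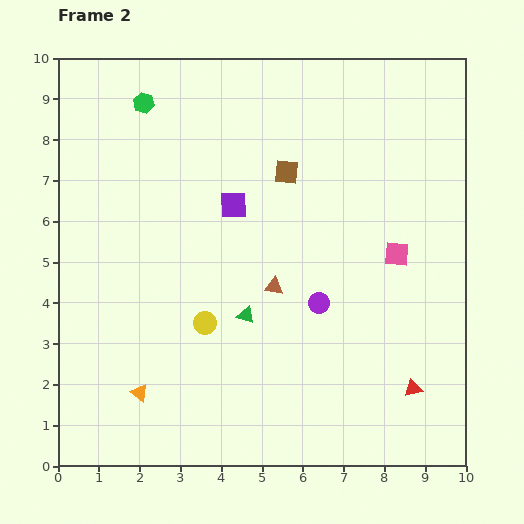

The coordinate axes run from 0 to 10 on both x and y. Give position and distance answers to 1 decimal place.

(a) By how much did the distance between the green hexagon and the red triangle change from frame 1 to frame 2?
+2.6

Distance in frame 1: 7.0. Distance in frame 2: 9.6.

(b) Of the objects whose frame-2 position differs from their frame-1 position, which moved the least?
the brown square

(moved 0.8)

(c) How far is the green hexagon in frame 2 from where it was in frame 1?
1.8

The green hexagon moved from (0.5, 8.0) to (2.1, 8.9), a distance of √(1.6² + 0.9²) ≈ 1.8.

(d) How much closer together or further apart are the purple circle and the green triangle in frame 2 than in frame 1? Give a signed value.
-4.5

Distance in frame 1: 6.3. Distance in frame 2: 1.8.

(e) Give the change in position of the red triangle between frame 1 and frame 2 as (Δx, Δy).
(2.7, -1.7)

The red triangle was at (6.0, 3.6) in frame 1 and (8.7, 1.9) in frame 2.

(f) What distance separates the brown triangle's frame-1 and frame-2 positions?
3.8

The brown triangle moved from (8.2, 2.0) to (5.3, 4.4), a distance of √(2.9² + 2.4²) ≈ 3.8.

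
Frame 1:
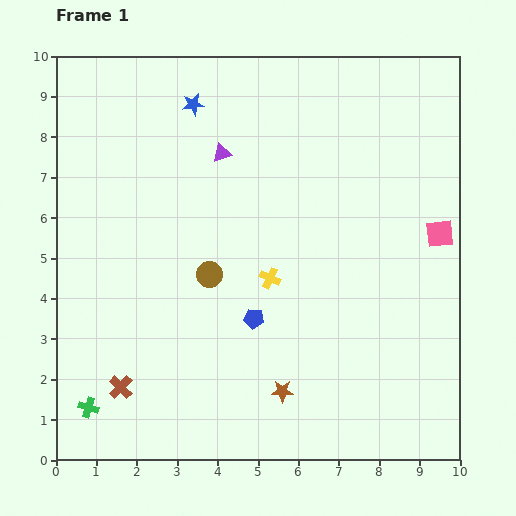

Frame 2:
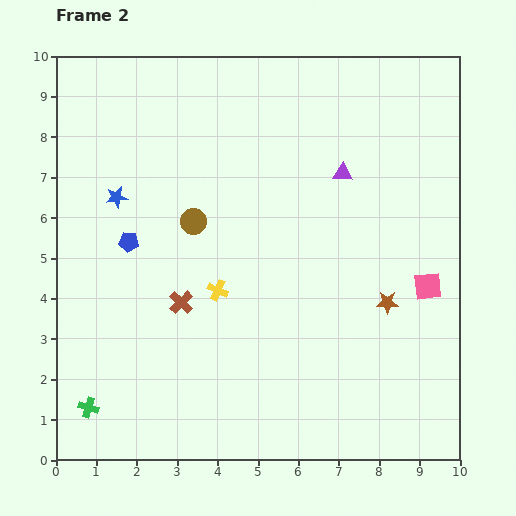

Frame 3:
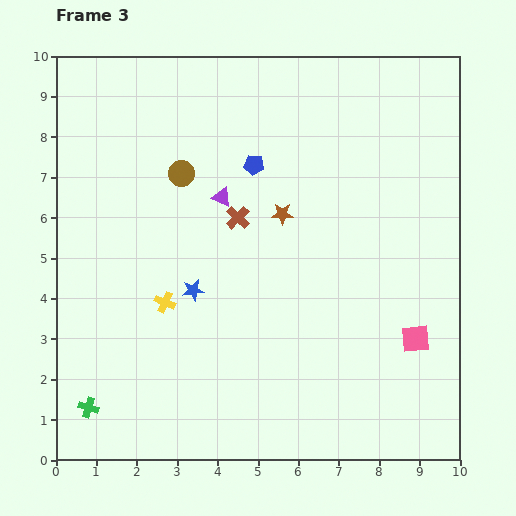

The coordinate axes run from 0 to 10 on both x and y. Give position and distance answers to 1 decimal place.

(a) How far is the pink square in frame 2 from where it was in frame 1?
1.3

The pink square moved from (9.5, 5.6) to (9.2, 4.3), a distance of √(0.3² + 1.3²) ≈ 1.3.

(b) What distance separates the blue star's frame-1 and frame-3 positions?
4.6

The blue star moved from (3.4, 8.8) to (3.4, 4.2), a distance of √(0.0² + 4.6²) ≈ 4.6.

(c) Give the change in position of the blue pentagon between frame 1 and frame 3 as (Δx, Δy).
(0.0, 3.8)

The blue pentagon was at (4.9, 3.5) in frame 1 and (4.9, 7.3) in frame 3.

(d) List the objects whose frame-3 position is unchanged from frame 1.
the green cross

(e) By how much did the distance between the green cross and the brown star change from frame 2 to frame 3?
-1.0

Distance in frame 2: 7.8. Distance in frame 3: 6.8.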